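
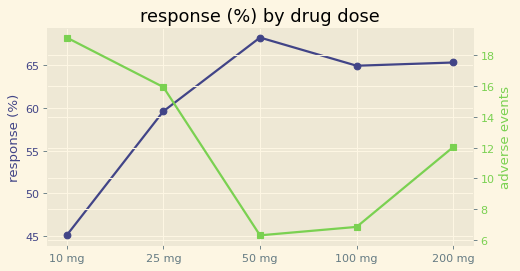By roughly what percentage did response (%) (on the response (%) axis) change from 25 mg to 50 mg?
25 mg ≈ 60, 50 mg ≈ 68; (68 − 60) / 60 ≈ +13.3%.

≈ +13.3%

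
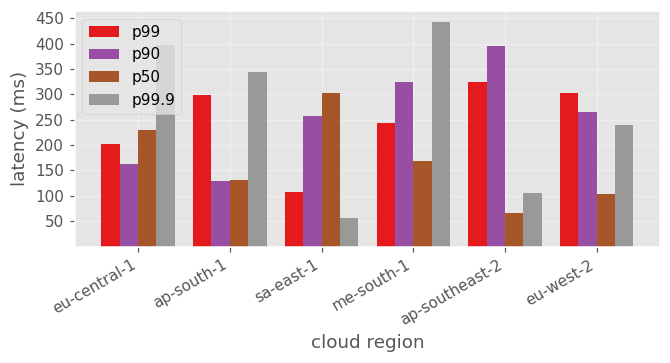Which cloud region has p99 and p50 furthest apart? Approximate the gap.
ap-southeast-2: p99 ≈ 350, p50 ≈ 50 → gap ≈ 300. Next-largest (eu-west-2) is only ≈ 200.

ap-southeast-2, ≈ 300 ms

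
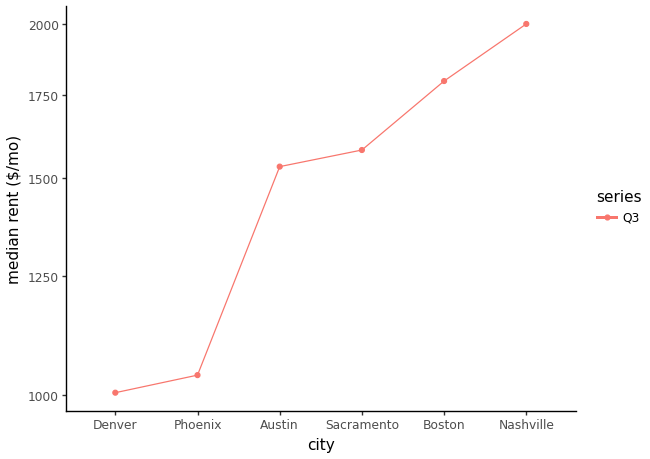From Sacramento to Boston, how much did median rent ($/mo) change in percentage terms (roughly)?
Sacramento ≈ 1600, Boston ≈ 1800; (1800 − 1600) / 1600 ≈ +12.5%.

≈ +12.5%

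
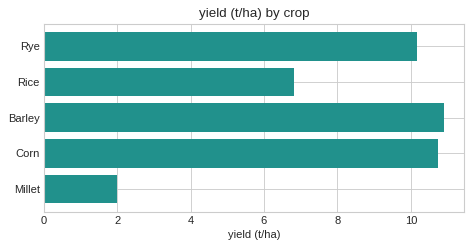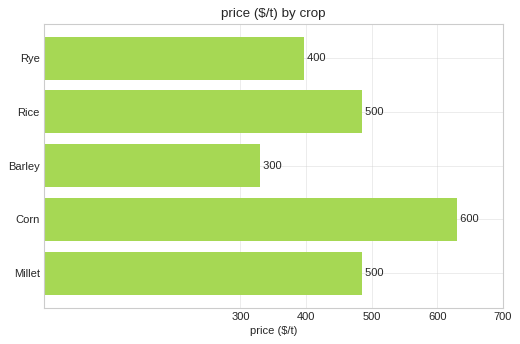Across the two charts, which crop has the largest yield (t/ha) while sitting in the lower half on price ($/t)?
Chart 2 median price ($/t) ≈ 500; below-median crops: Rye, Barley. Among those, Barley has the highest yield (t/ha) (≈ 11).

Barley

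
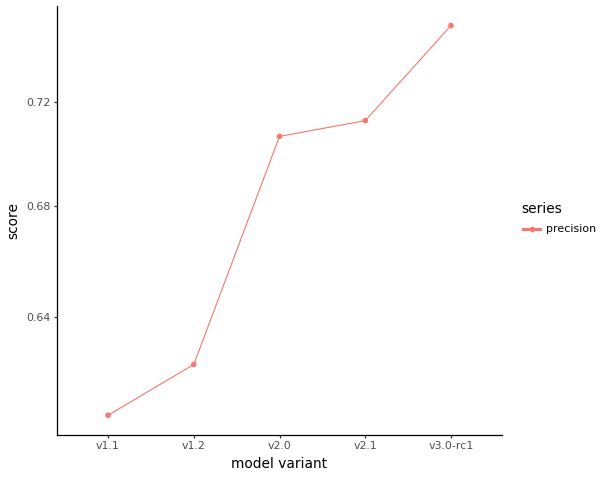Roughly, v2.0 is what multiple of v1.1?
v2.0 ≈ 0.70, v1.1 ≈ 0.60; 0.70/0.60 ≈ 1.17.

≈ 1.17×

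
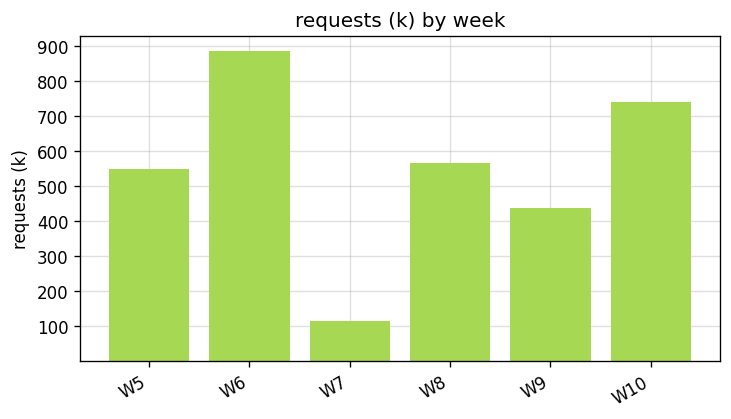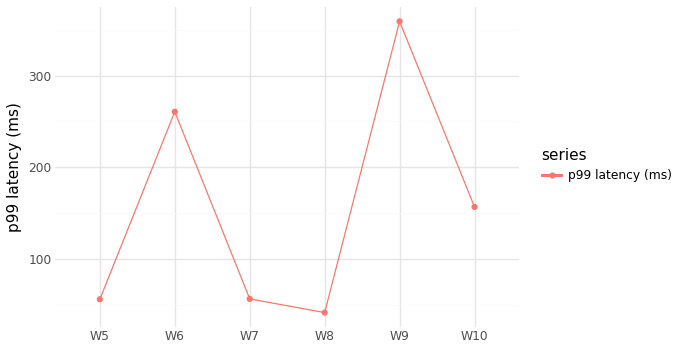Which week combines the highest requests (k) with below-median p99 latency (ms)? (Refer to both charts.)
W8

Chart 2 median p99 latency (ms) ≈ 100; below-median weeks: W5, W7, W8. Among those, W8 has the highest requests (k) (≈ 600).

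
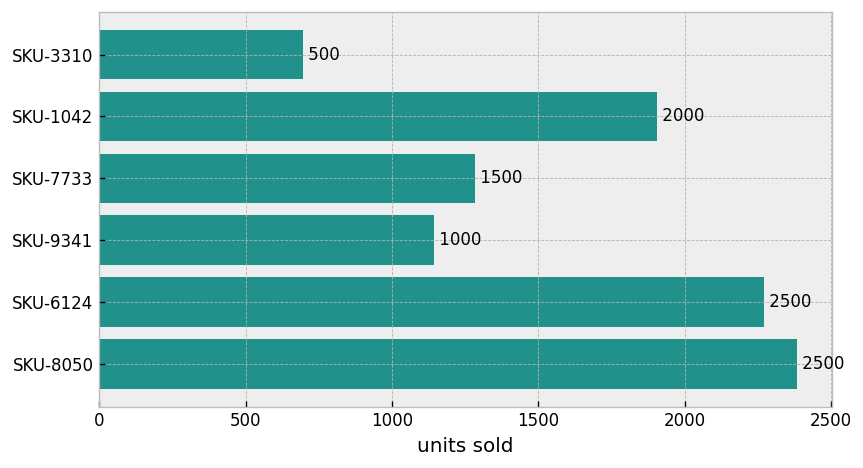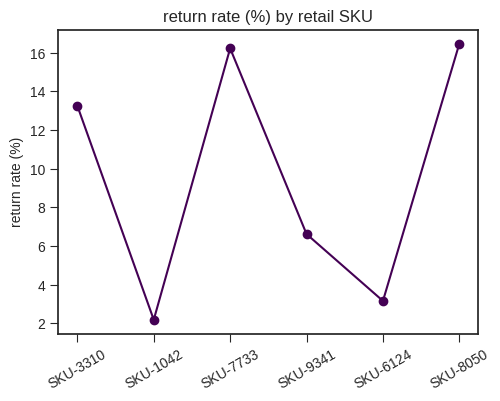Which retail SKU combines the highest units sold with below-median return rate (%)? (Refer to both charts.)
Chart 2 median return rate (%) ≈ 10; below-median retail SKUs: SKU-1042, SKU-9341, SKU-6124. Among those, SKU-6124 has the highest units sold (≈ 2500).

SKU-6124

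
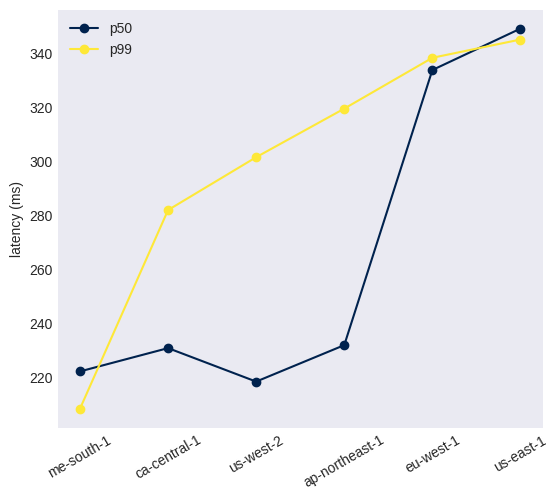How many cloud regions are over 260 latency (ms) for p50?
Above 260: eu-west-1, us-east-1.

2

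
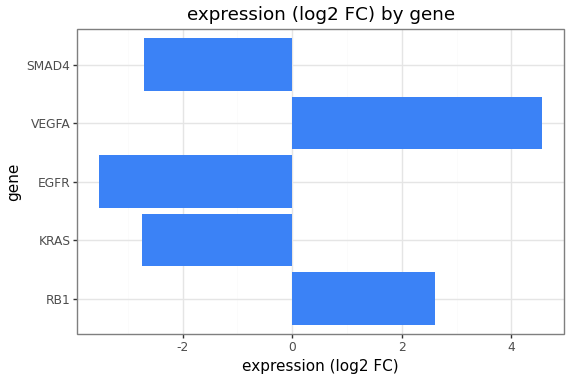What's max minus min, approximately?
≈ 9

Max VEGFA ≈ 5, min EGFR ≈ -4; range ≈ 9.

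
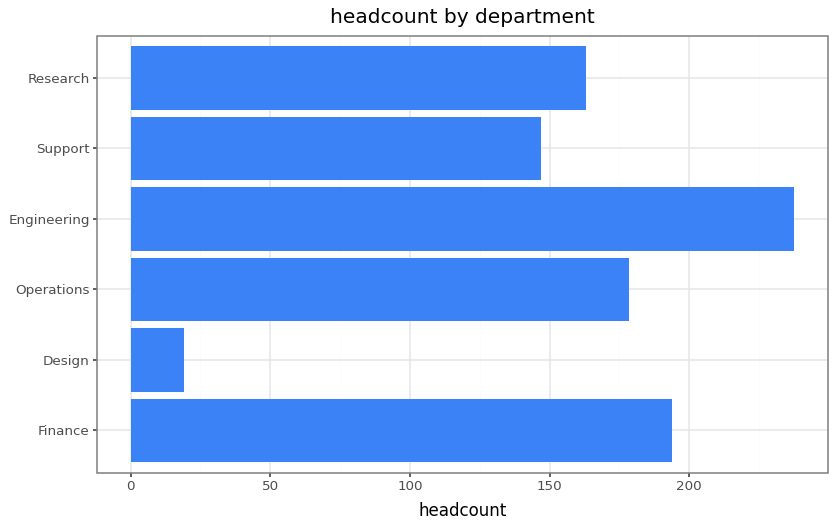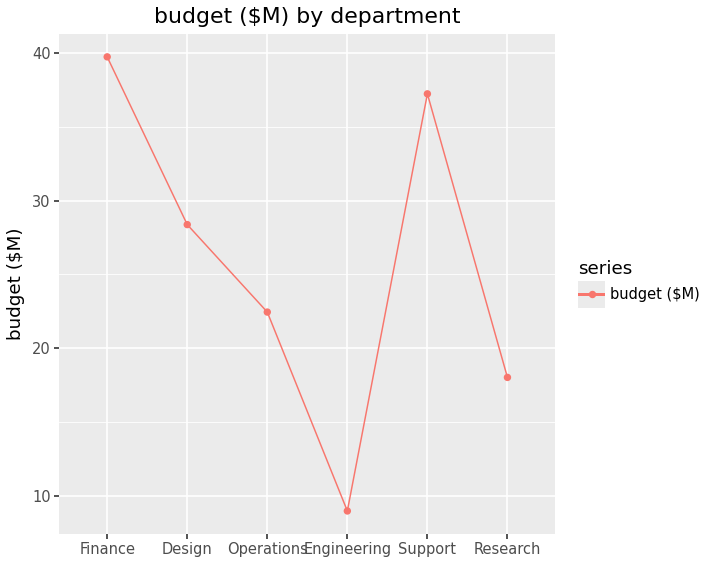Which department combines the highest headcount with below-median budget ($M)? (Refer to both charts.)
Engineering

Chart 2 median budget ($M) ≈ 25; below-median departments: Operations, Engineering, Research. Among those, Engineering has the highest headcount (≈ 250).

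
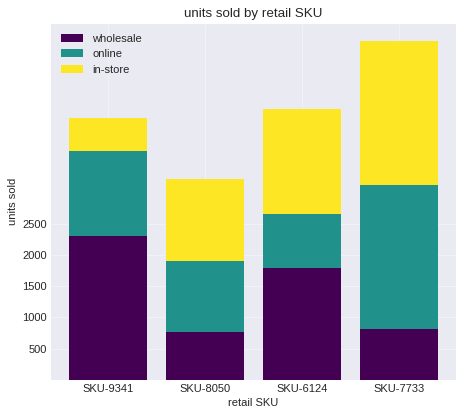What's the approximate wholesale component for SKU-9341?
wholesale top ≈ 2500, bottom ≈ 0; segment ≈ 2500.

≈ 2500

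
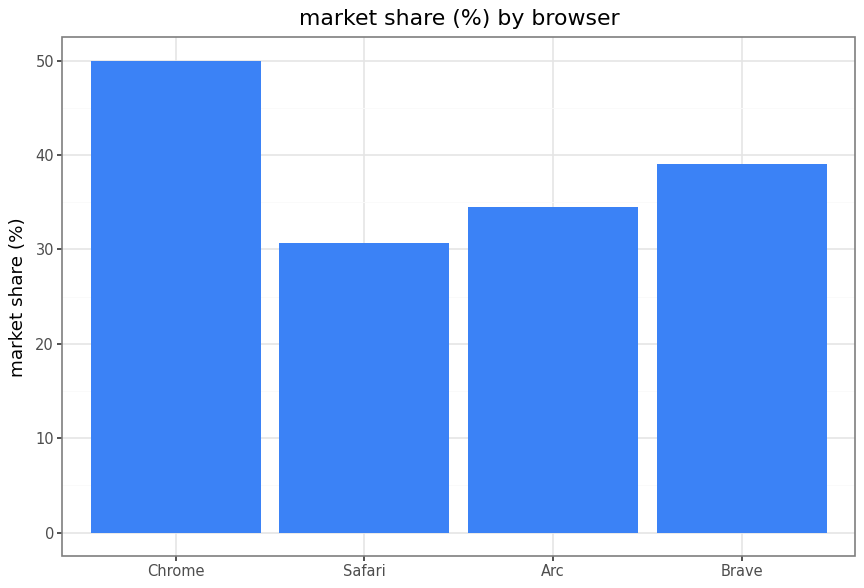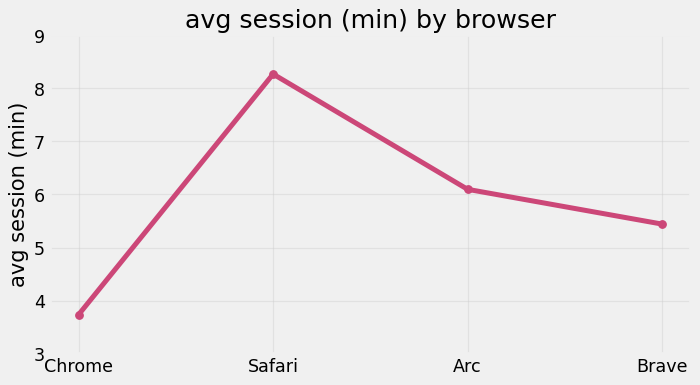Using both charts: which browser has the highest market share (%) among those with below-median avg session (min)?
Chart 2 median avg session (min) ≈ 6; below-median browsers: Chrome, Brave. Among those, Chrome has the highest market share (%) (≈ 50).

Chrome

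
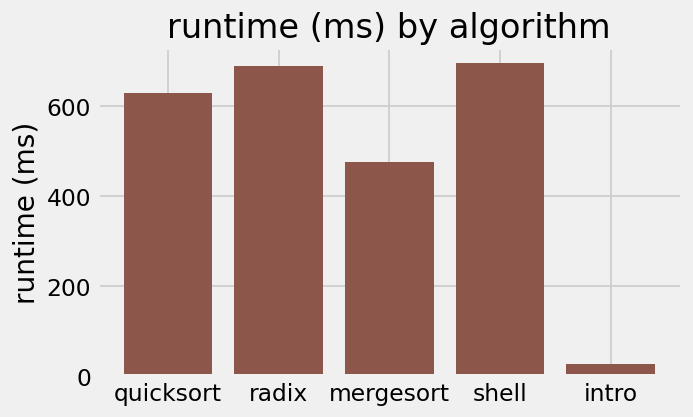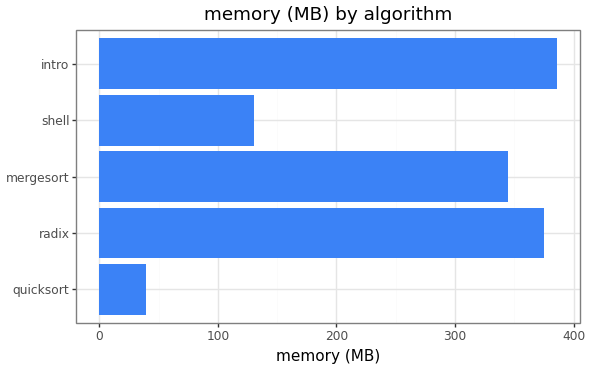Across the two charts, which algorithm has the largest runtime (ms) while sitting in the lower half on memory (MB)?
shell

Chart 2 median memory (MB) ≈ 350; below-median algorithms: quicksort, shell. Among those, shell has the highest runtime (ms) (≈ 700).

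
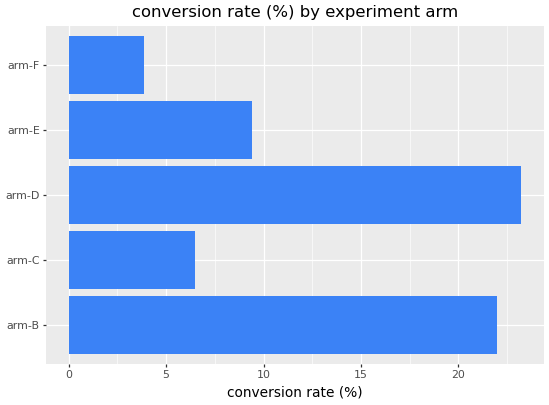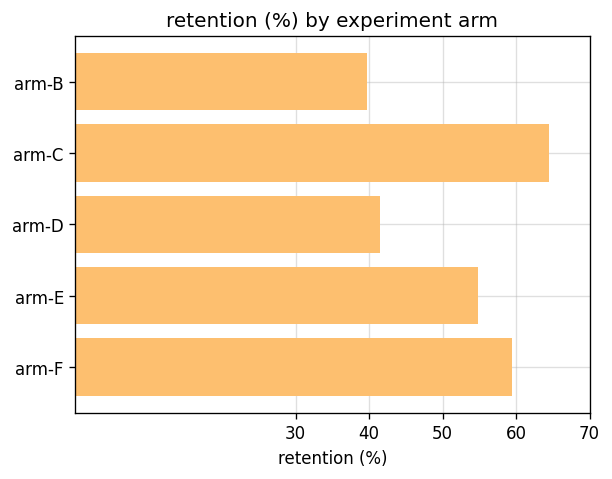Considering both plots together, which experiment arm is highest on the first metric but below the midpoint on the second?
Chart 2 median retention (%) ≈ 50; below-median experiment arms: arm-B, arm-D. Among those, arm-D has the highest conversion rate (%) (≈ 25).

arm-D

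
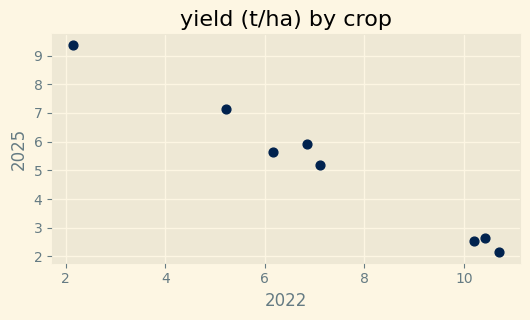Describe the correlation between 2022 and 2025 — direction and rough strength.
negative, strong

Points are negatively correlated; strong (|r| ≈ 1.0).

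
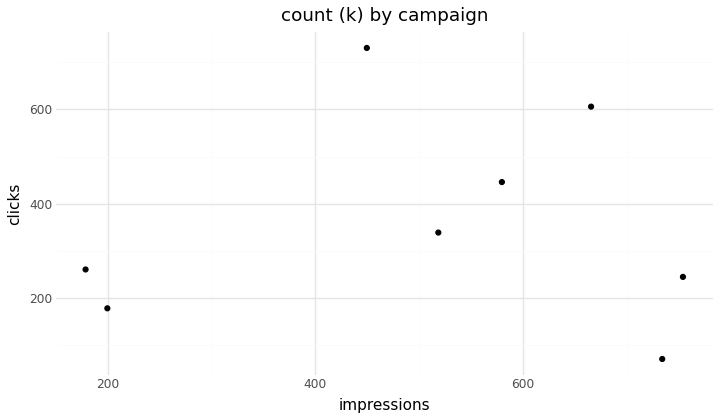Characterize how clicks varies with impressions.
no clear correlation

Points are roughly uncorrelated; weak (|r| ≈ 0.1).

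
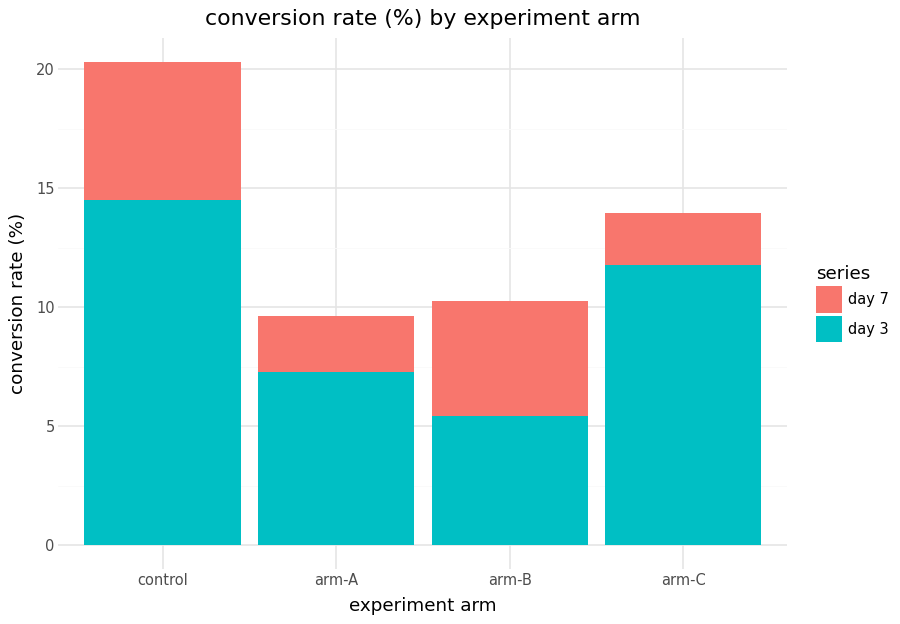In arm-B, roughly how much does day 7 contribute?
≈ 4

day 7 top ≈ 10, bottom ≈ 6; segment ≈ 4.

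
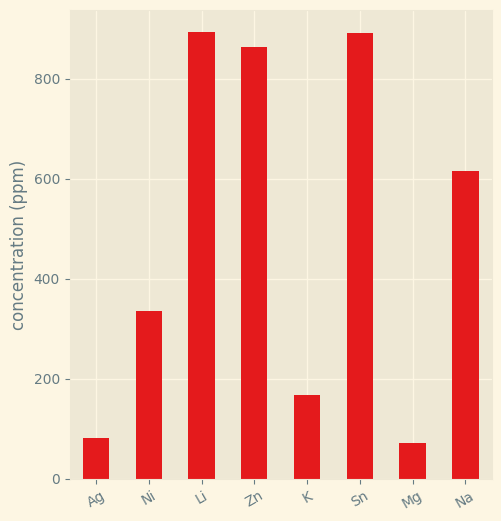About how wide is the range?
Max Li ≈ 900, min Mg ≈ 100; range ≈ 800.

≈ 800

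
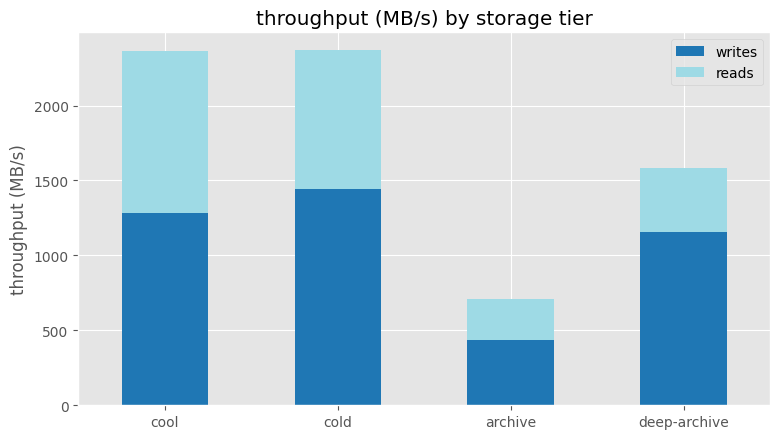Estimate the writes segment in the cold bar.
≈ 1400

writes top ≈ 1400, bottom ≈ 0; segment ≈ 1400.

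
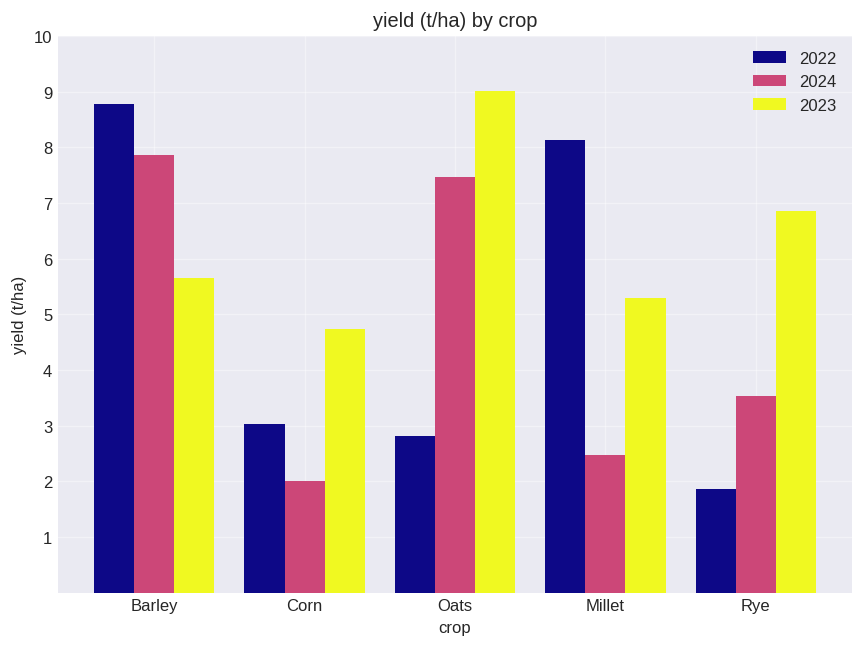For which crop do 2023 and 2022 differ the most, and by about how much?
Oats, ≈ 6 t/ha

Oats: 2023 ≈ 9, 2022 ≈ 3 → gap ≈ 6. Next-largest (Rye) is only ≈ 5.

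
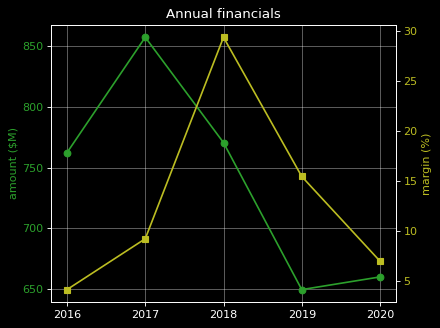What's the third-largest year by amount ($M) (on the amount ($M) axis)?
2016

Top 4 (on the amount ($M) axis): 2017 ≈ 860, 2018 ≈ 780, 2016 ≈ 760, 2020 ≈ 660.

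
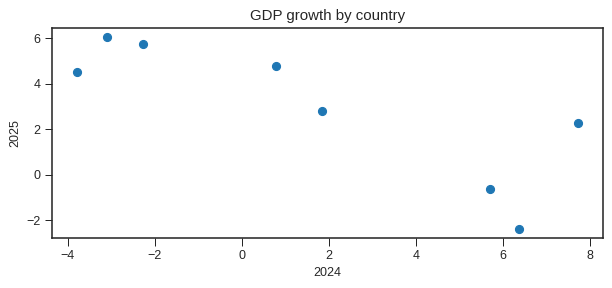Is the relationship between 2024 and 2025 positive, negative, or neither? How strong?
negative, strong

Points are negatively correlated; strong (|r| ≈ 0.8).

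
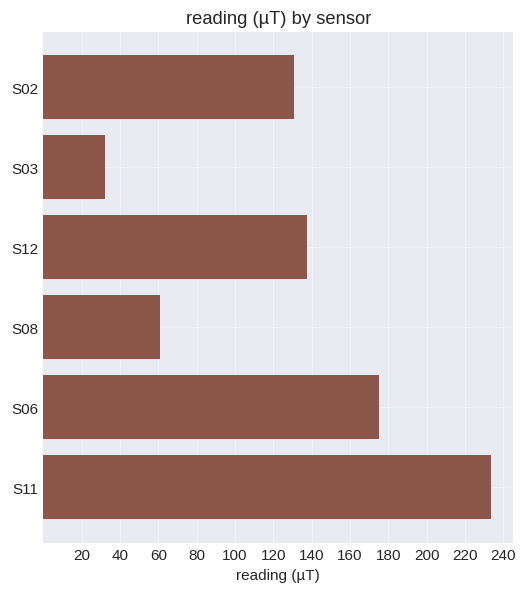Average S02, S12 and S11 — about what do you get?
≈ 173

(140 + 140 + 240) / 3 ≈ 173.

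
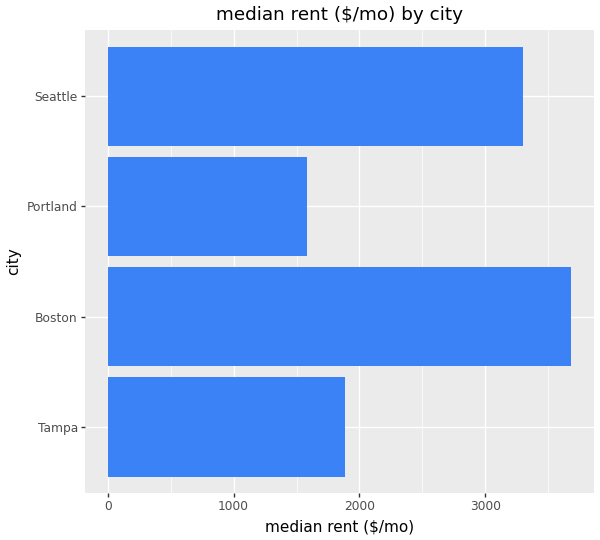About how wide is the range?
≈ 2000

Max Boston ≈ 3500, min Portland ≈ 1500; range ≈ 2000.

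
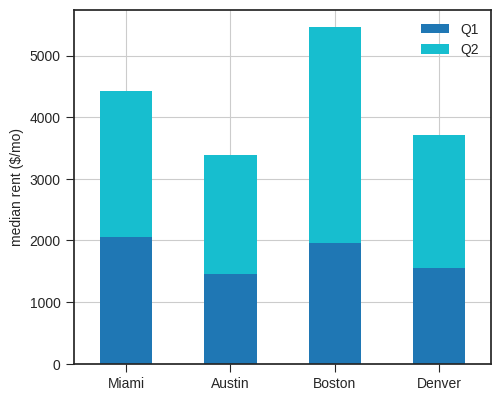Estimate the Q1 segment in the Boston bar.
Q1 top ≈ 2000, bottom ≈ 0; segment ≈ 2000.

≈ 2000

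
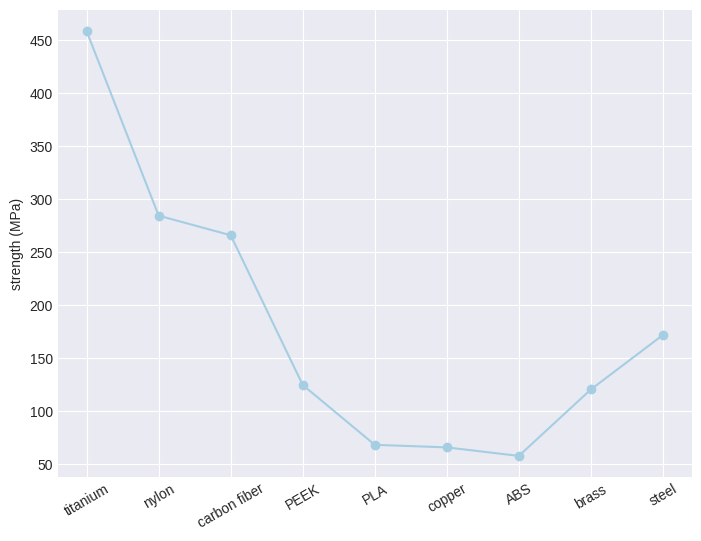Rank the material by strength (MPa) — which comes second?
Top 3: titanium ≈ 450, nylon ≈ 300, carbon fiber ≈ 250.

nylon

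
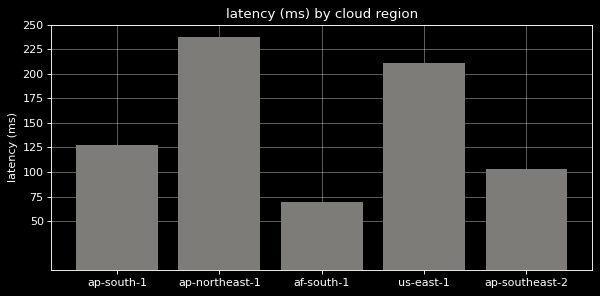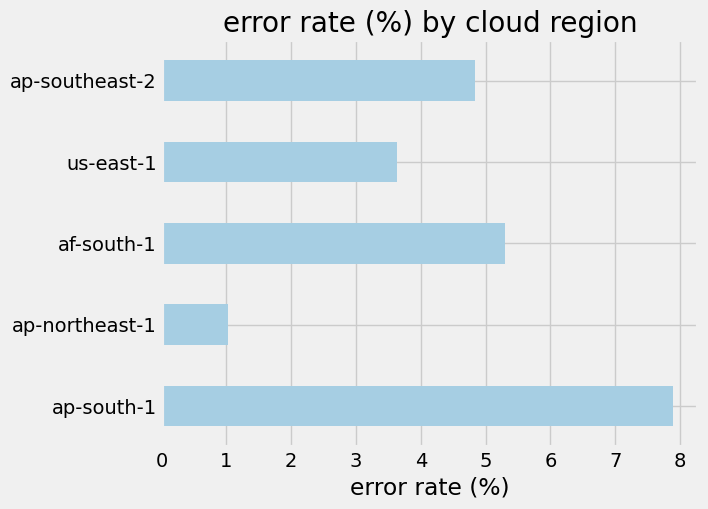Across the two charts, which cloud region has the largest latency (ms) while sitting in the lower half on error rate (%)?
ap-northeast-1

Chart 2 median error rate (%) ≈ 5; below-median cloud regions: ap-northeast-1, us-east-1. Among those, ap-northeast-1 has the highest latency (ms) (≈ 225).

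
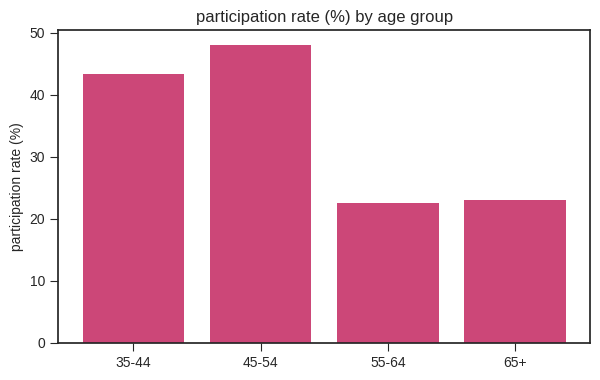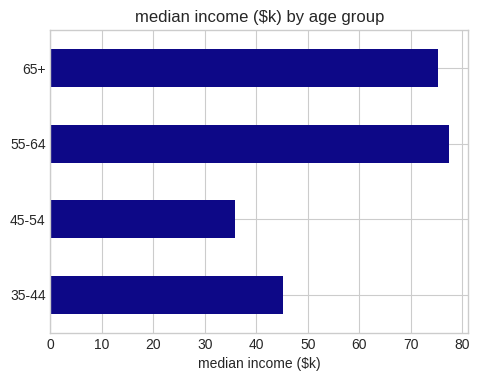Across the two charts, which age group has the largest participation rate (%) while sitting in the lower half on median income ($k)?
45-54

Chart 2 median median income ($k) ≈ 60; below-median age groups: 35-44, 45-54. Among those, 45-54 has the highest participation rate (%) (≈ 50).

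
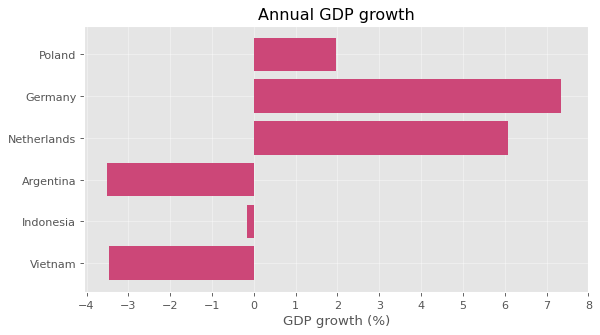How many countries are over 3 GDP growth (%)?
Above 3: Germany, Netherlands.

2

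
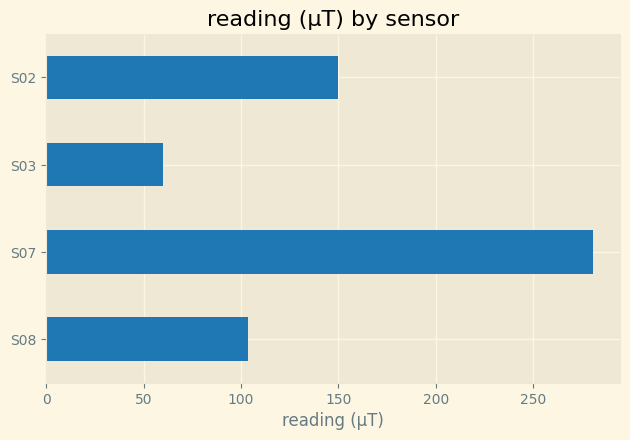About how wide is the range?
Max S07 ≈ 275, min S03 ≈ 50; range ≈ 225.

≈ 225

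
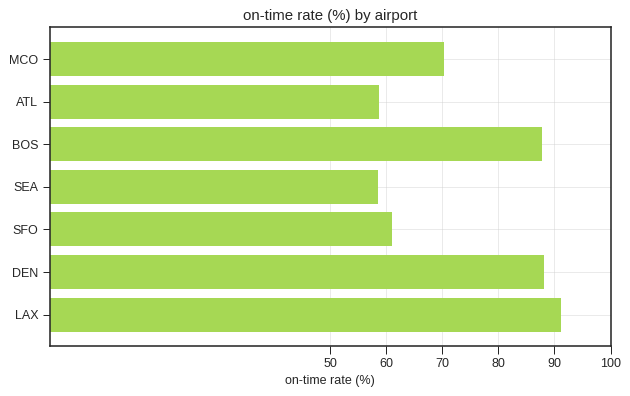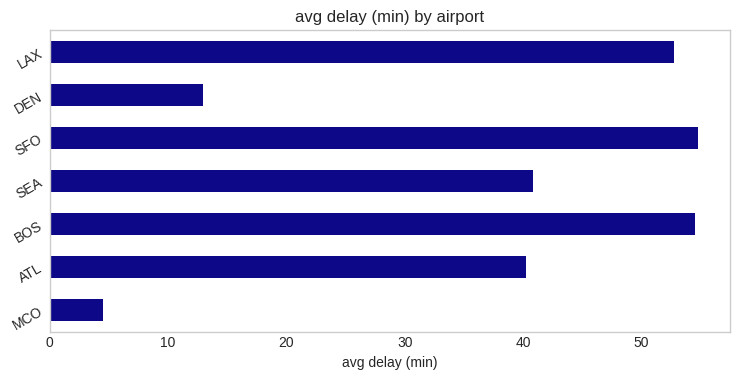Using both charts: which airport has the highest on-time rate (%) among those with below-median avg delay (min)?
DEN

Chart 2 median avg delay (min) ≈ 40; below-median airports: MCO, ATL, DEN. Among those, DEN has the highest on-time rate (%) (≈ 90).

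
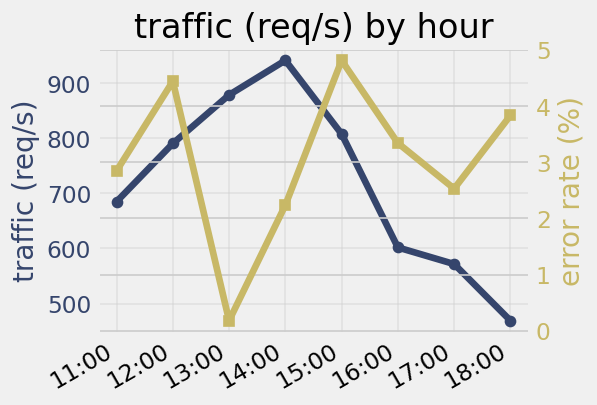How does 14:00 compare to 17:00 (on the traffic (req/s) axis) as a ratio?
≈ 1.73×

14:00 ≈ 950, 17:00 ≈ 550; 950/550 ≈ 1.73.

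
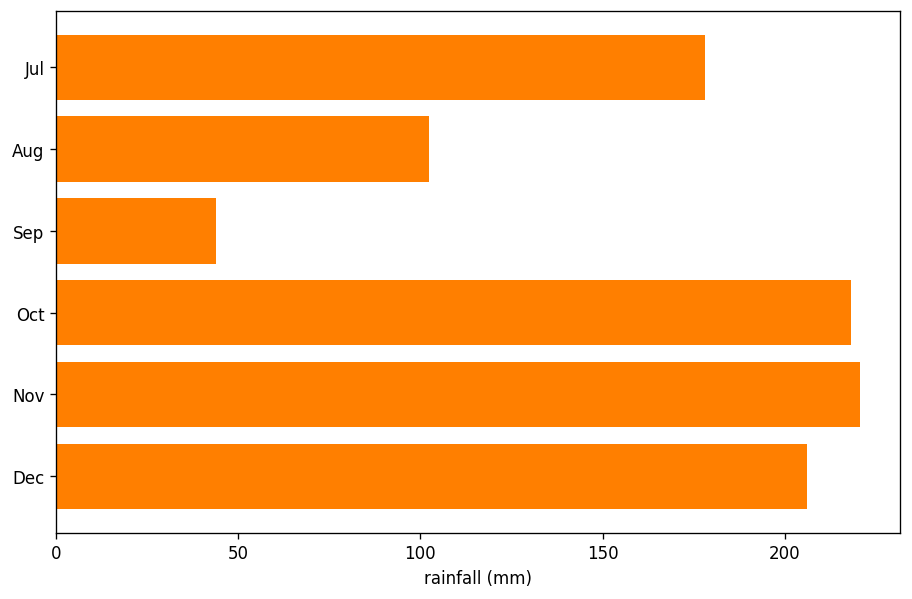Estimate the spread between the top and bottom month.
≈ 180

Max Nov ≈ 220, min Sep ≈ 40; range ≈ 180.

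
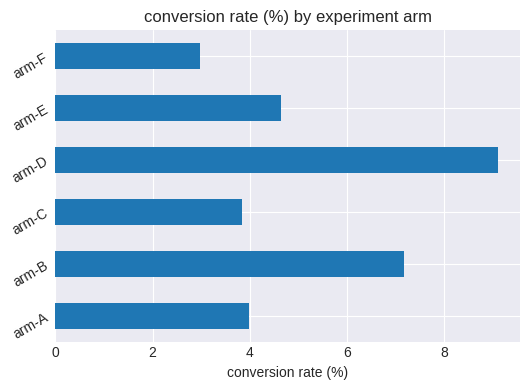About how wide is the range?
≈ 6

Max arm-D ≈ 9, min arm-F ≈ 3; range ≈ 6.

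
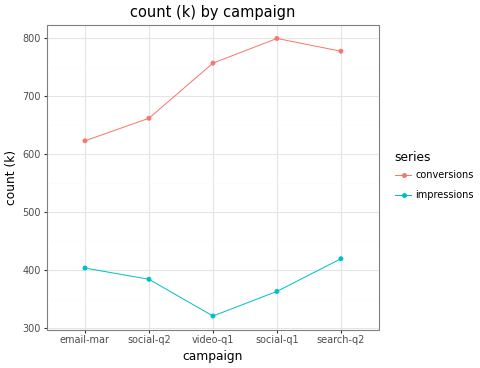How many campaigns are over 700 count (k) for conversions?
Above 700: video-q1, social-q1, search-q2.

3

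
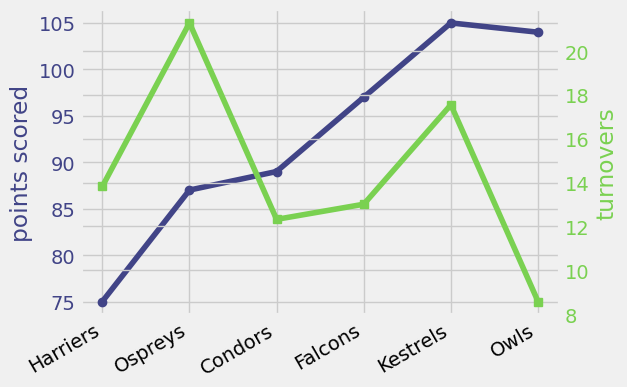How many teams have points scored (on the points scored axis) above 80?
Above 80: Ospreys, Condors, Falcons, Kestrels, Owls.

5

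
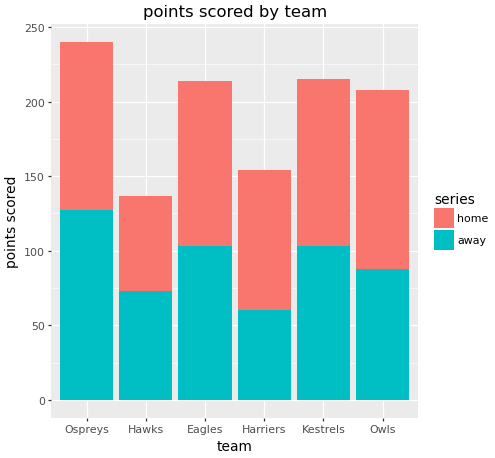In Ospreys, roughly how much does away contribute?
≈ 120

away top ≈ 120, bottom ≈ 0; segment ≈ 120.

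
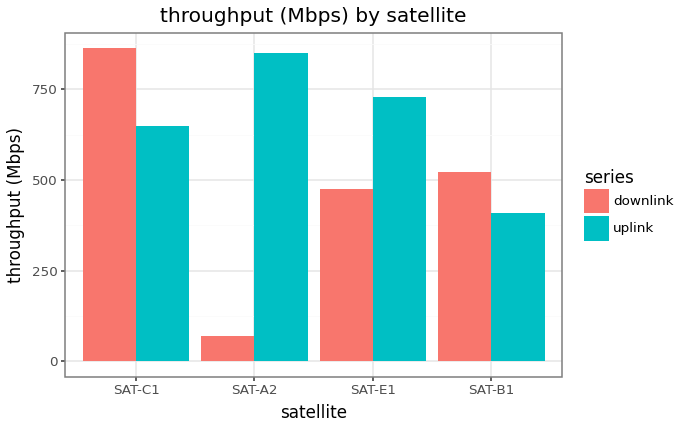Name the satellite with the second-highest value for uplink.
Top 3 for uplink: SAT-A2 ≈ 900, SAT-E1 ≈ 700, SAT-C1 ≈ 600.

SAT-E1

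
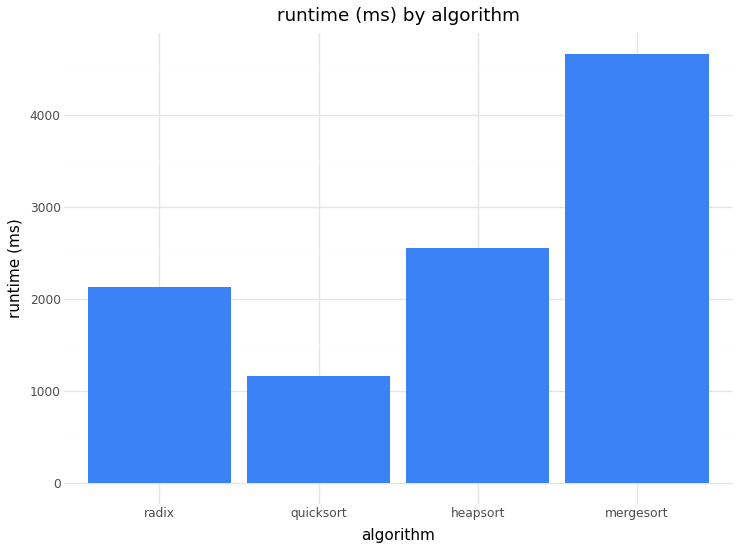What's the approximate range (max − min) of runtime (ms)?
≈ 3500

Max mergesort ≈ 4500, min quicksort ≈ 1000; range ≈ 3500.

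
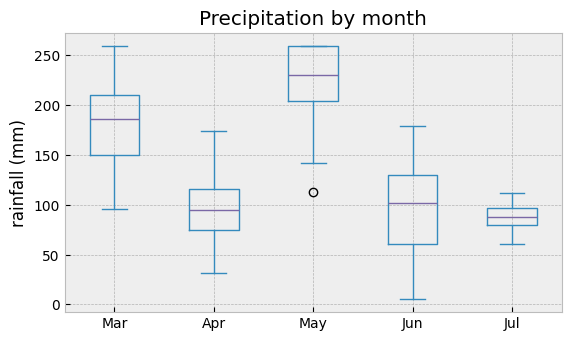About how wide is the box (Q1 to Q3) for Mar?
Q3 ≈ 220, Q1 ≈ 160; IQR ≈ 60.

≈ 60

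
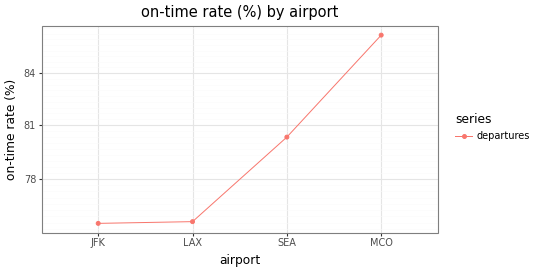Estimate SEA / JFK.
≈ 1.05×

SEA ≈ 80, JFK ≈ 76; 80/76 ≈ 1.05.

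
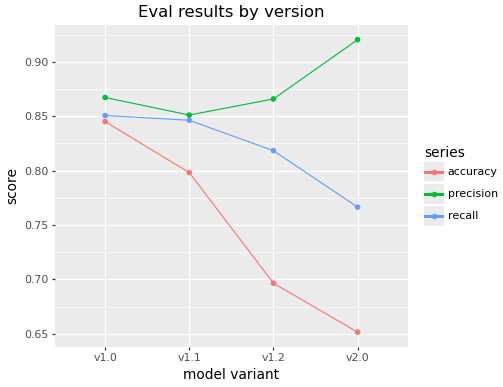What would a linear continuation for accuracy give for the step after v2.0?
Last three: 0.80, 0.70, 0.65 → slope ≈ -0.075/step → next ≈ 0.575.

≈ 0.575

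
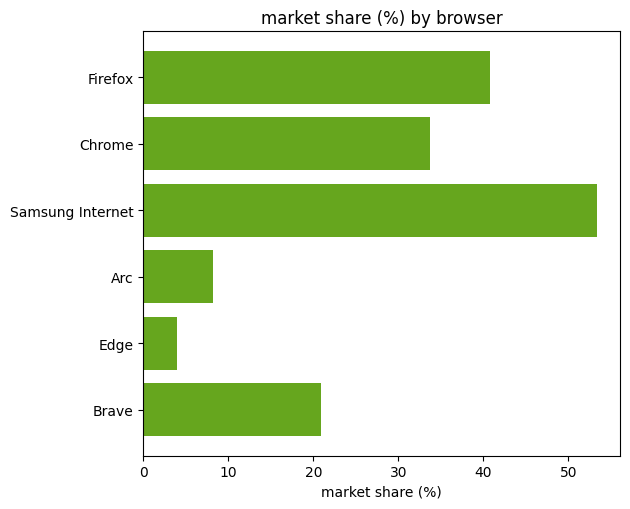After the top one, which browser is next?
Top 3: Samsung Internet ≈ 55, Firefox ≈ 40, Chrome ≈ 35.

Firefox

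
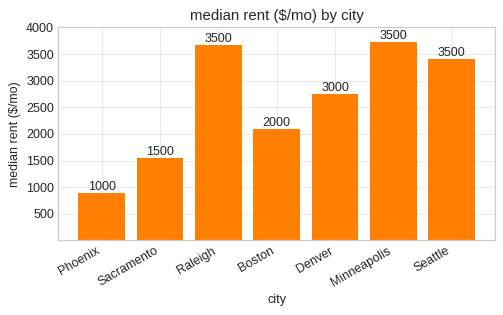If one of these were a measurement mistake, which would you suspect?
Phoenix

Phoenix ≈ 1000; the rest sit between ≈ 1500 and ≈ 3500.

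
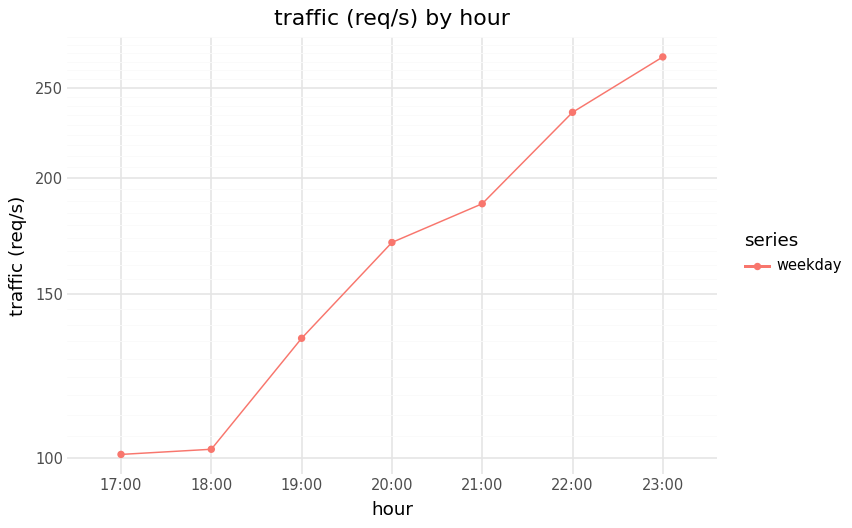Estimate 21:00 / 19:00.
≈ 1.29×

21:00 ≈ 180, 19:00 ≈ 140; 180/140 ≈ 1.29.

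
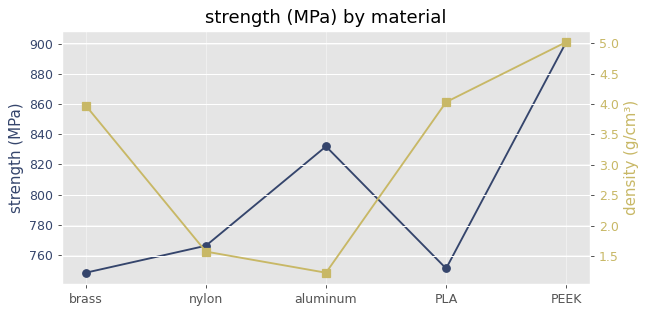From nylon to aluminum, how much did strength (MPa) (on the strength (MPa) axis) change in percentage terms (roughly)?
≈ +10.5%

nylon ≈ 760, aluminum ≈ 840; (840 − 760) / 760 ≈ +10.5%.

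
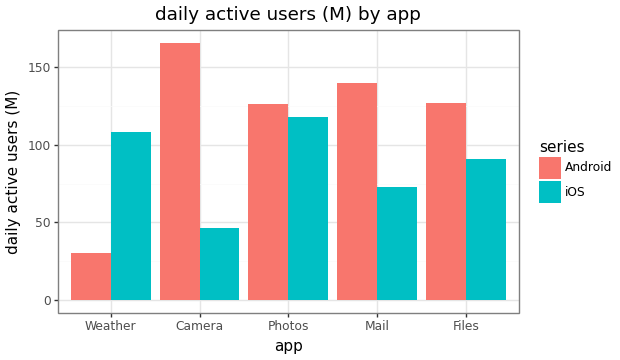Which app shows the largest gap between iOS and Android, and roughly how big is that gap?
Camera, ≈ 120 M

Camera: iOS ≈ 40, Android ≈ 160 → gap ≈ 120. Next-largest (Weather) is only ≈ 60.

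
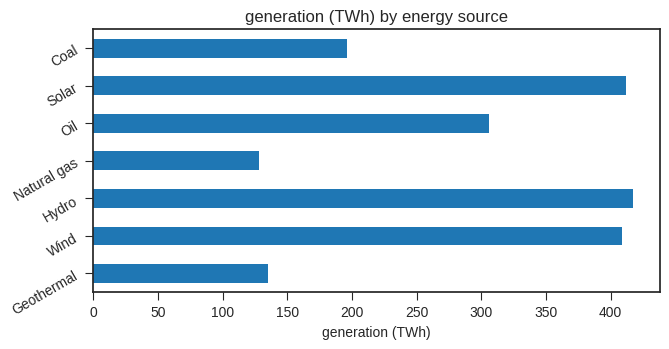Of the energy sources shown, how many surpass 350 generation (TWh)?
3

Above 350: Wind, Hydro, Solar.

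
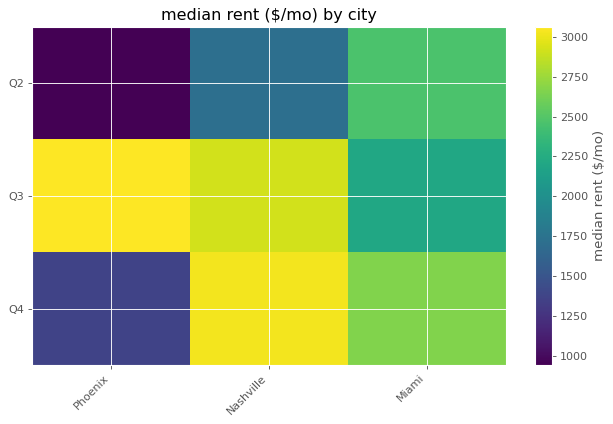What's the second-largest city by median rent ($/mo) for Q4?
Top 3 for Q4: Nashville ≈ 3000, Miami ≈ 2600, Phoenix ≈ 1400.

Miami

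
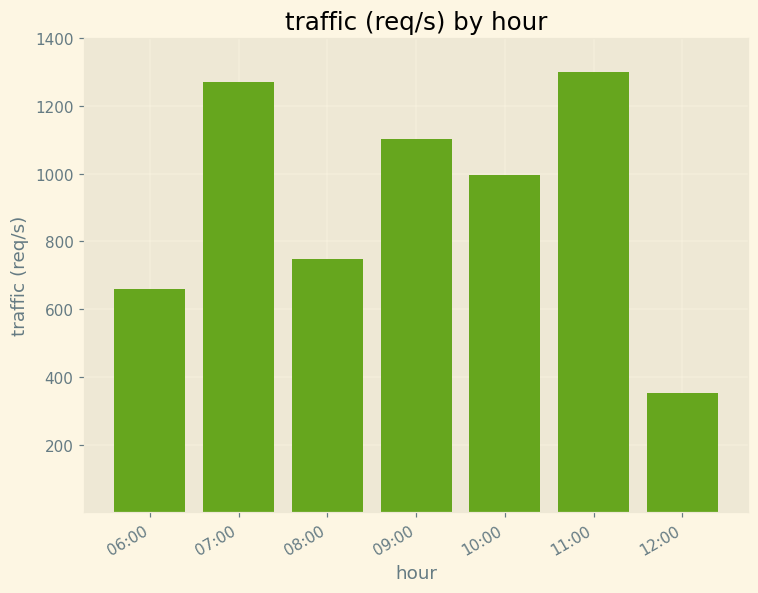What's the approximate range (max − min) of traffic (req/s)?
≈ 1000

Max 11:00 ≈ 1400, min 12:00 ≈ 400; range ≈ 1000.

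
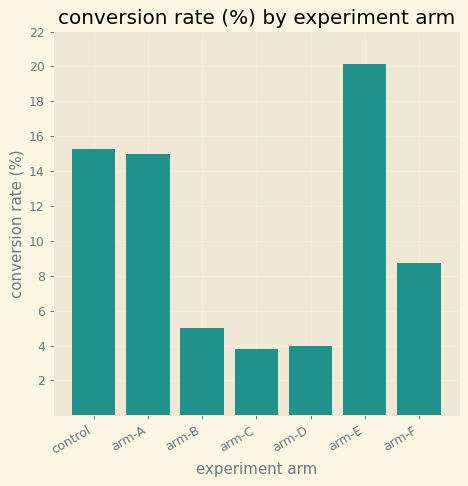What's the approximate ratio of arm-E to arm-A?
arm-E ≈ 20, arm-A ≈ 14; 20/14 ≈ 1.43.

≈ 1.43×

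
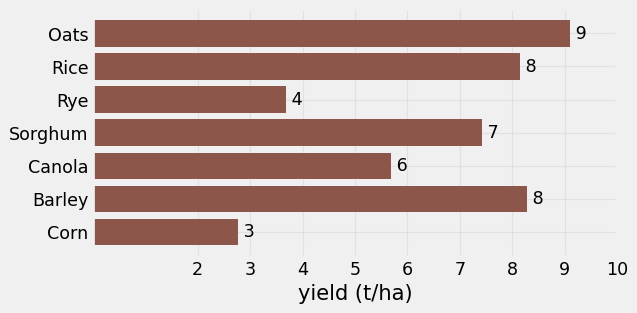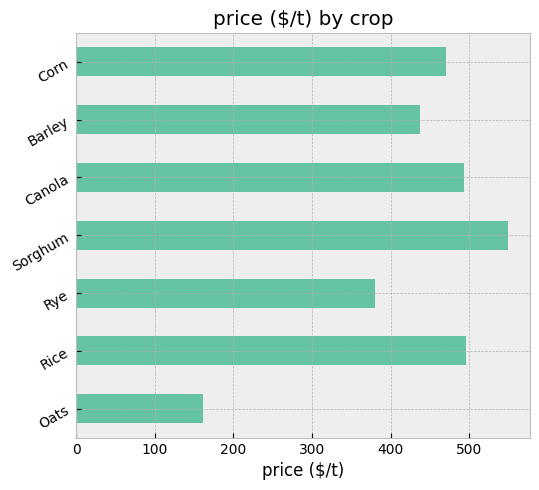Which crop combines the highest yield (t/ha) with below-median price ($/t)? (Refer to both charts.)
Oats

Chart 2 median price ($/t) ≈ 500; below-median crops: Oats, Rye, Barley. Among those, Oats has the highest yield (t/ha) (≈ 9).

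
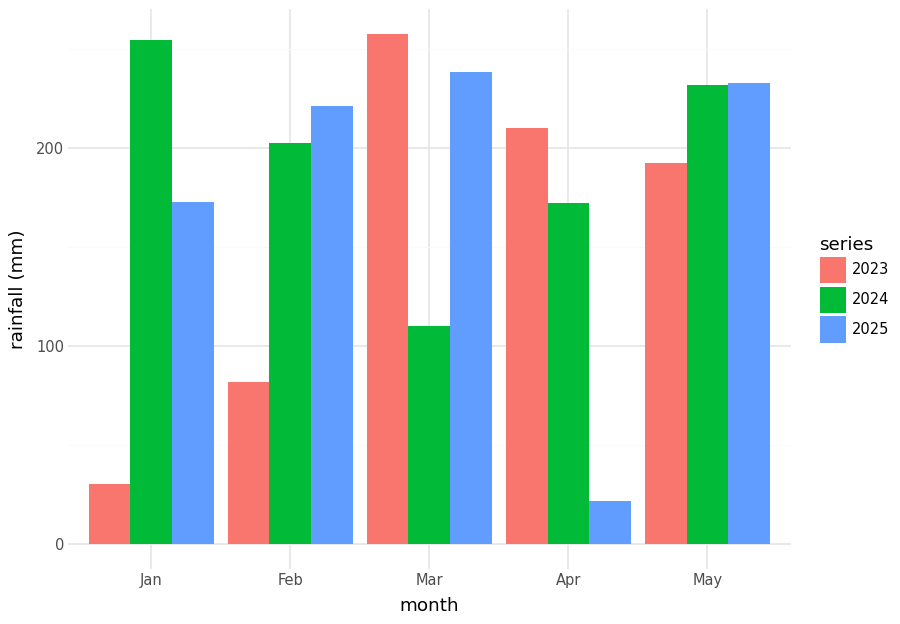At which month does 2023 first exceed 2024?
Feb: 2023 ≈ 75 vs 2024 ≈ 200 (not yet); Mar: 2023 ≈ 250 vs 2024 ≈ 100 (first crossover).

Mar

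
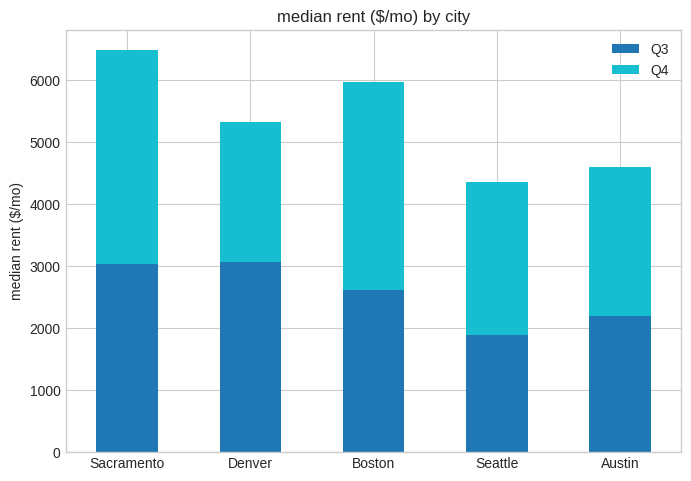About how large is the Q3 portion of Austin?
Q3 top ≈ 2000, bottom ≈ 0; segment ≈ 2000.

≈ 2000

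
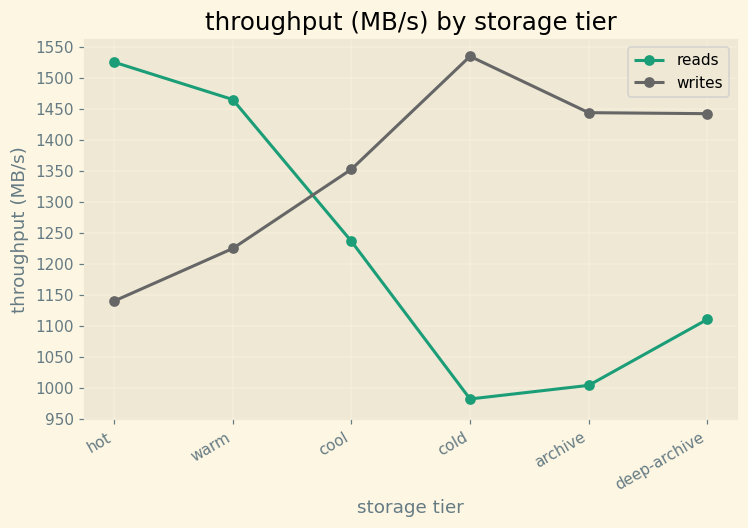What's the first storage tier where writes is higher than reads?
warm: writes ≈ 1250 vs reads ≈ 1450 (not yet); cool: writes ≈ 1350 vs reads ≈ 1250 (first crossover).

cool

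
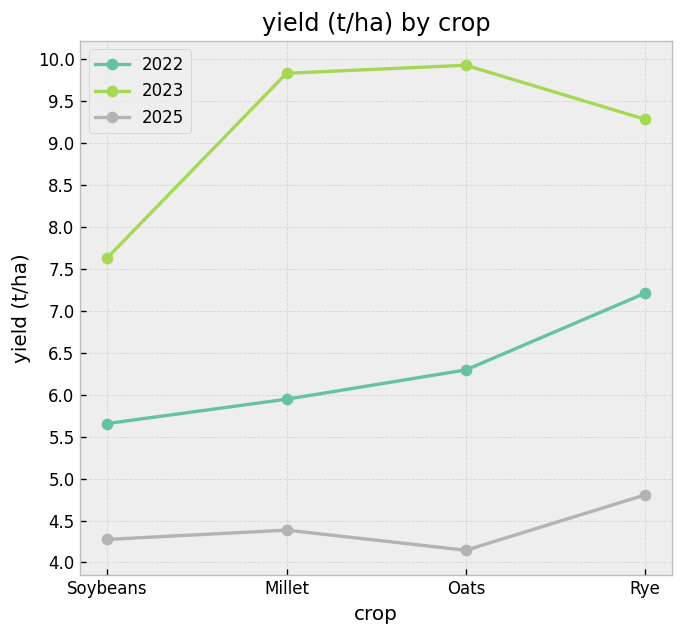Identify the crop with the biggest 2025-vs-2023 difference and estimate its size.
Oats: 2025 ≈ 4.0, 2023 ≈ 10.0 → gap ≈ 6.0. Next-largest (Millet) is only ≈ 5.5.

Oats, ≈ 6.0 t/ha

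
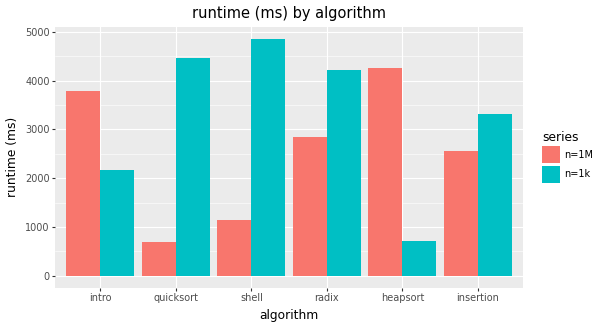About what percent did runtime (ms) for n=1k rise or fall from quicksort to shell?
quicksort ≈ 4500, shell ≈ 5000; (5000 − 4500) / 4500 ≈ +11.1%.

≈ +11.1%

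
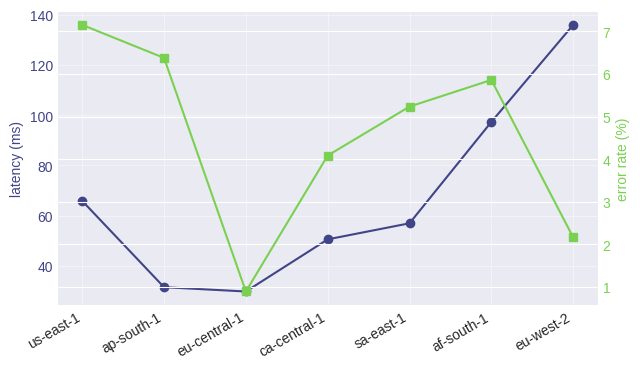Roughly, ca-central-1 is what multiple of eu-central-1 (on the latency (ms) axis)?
≈ 1.67×

ca-central-1 ≈ 50, eu-central-1 ≈ 30; 50/30 ≈ 1.67.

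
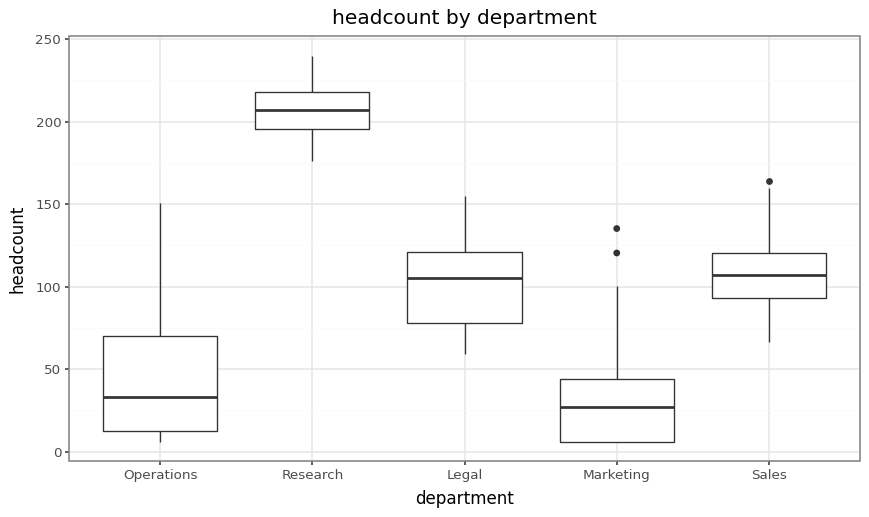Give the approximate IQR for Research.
Q3 ≈ 220, Q1 ≈ 200; IQR ≈ 20.

≈ 20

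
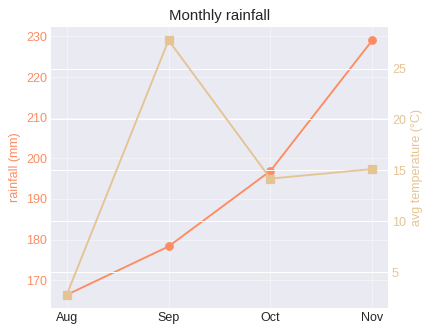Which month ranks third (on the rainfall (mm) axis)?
Sep

Top 4 (on the rainfall (mm) axis): Nov ≈ 230, Oct ≈ 200, Sep ≈ 180, Aug ≈ 170.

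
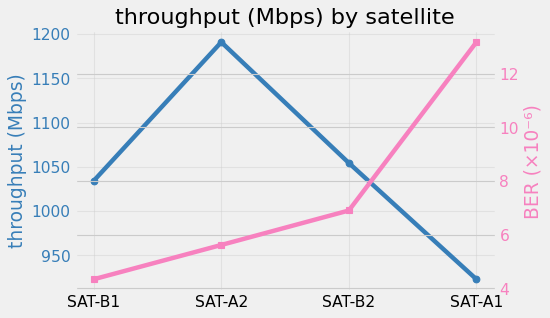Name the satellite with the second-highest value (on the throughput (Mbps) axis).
Top 3 (on the throughput (Mbps) axis): SAT-A2 ≈ 1200, SAT-B2 ≈ 1050, SAT-B1 ≈ 1025.

SAT-B2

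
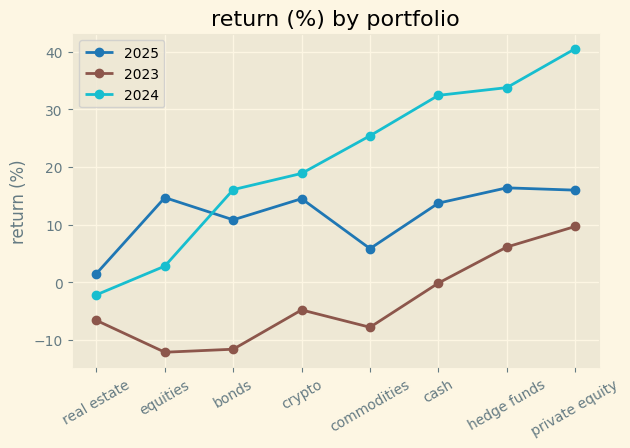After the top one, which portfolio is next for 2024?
hedge funds

Top 3 for 2024: private equity ≈ 40, hedge funds ≈ 35, cash ≈ 30.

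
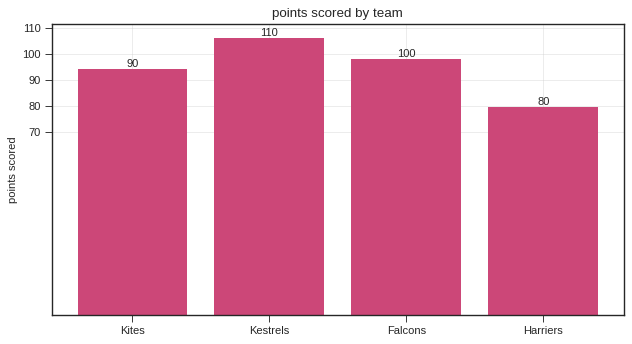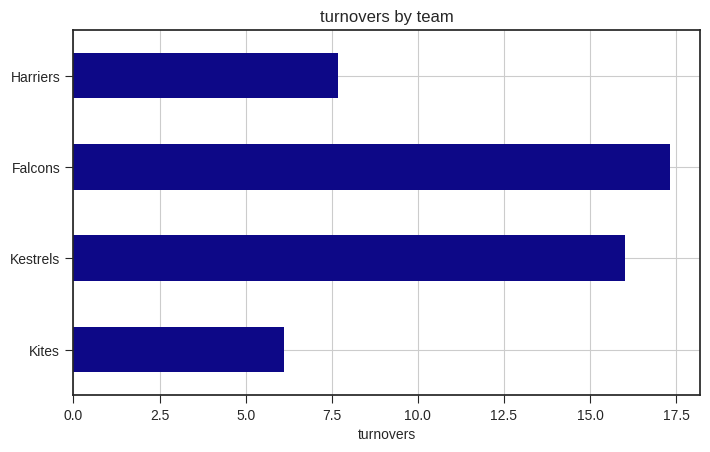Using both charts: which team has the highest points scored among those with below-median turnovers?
Chart 2 median turnovers ≈ 12; below-median teams: Kites, Harriers. Among those, Kites has the highest points scored (≈ 90).

Kites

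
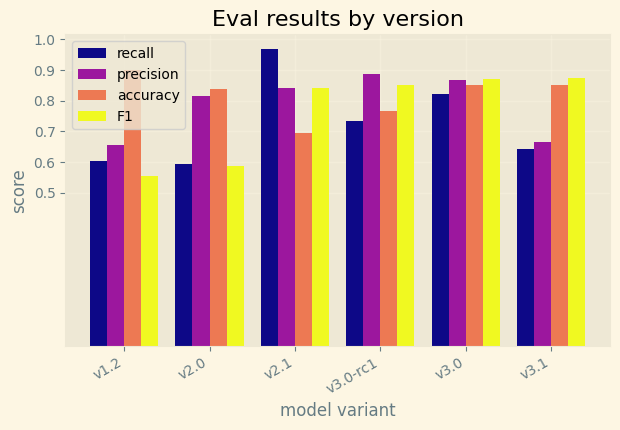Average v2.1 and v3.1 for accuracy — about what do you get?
≈ 0.8

(0.7 + 0.9) / 2 ≈ 0.8.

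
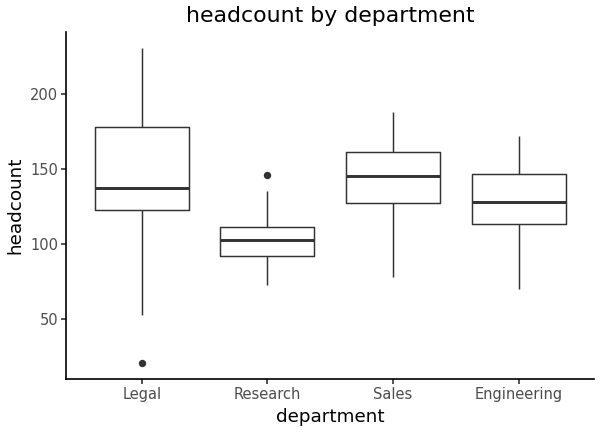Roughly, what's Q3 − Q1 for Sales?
≈ 35

Q3 ≈ 160, Q1 ≈ 125; IQR ≈ 35.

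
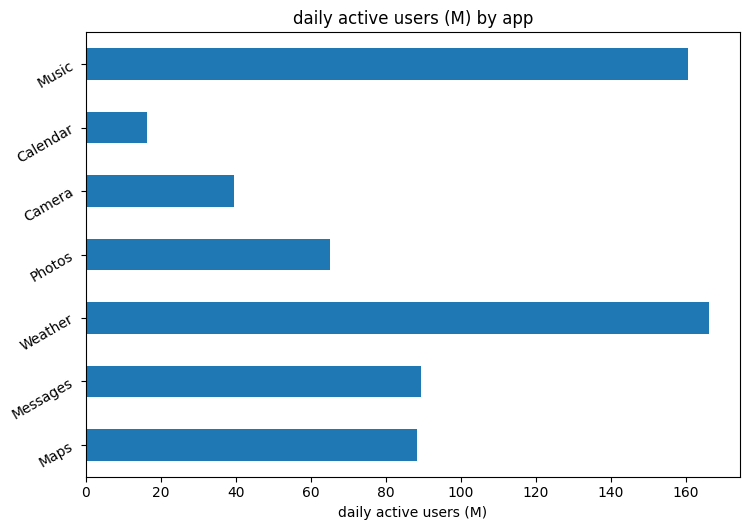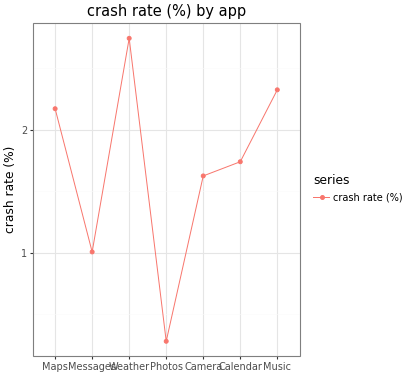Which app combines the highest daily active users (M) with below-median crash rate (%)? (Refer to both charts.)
Messages

Chart 2 median crash rate (%) ≈ 1.5; below-median apps: Messages, Photos, Camera. Among those, Messages has the highest daily active users (M) (≈ 80).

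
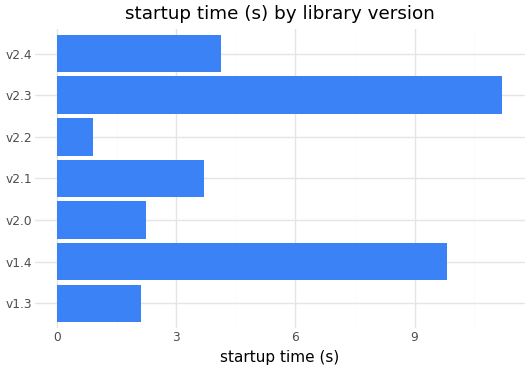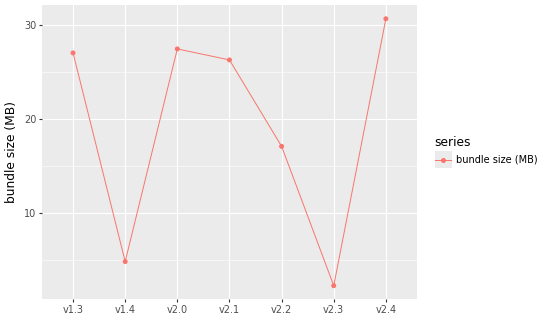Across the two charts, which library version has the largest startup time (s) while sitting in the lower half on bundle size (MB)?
Chart 2 median bundle size (MB) ≈ 25; below-median library versions: v1.4, v2.2, v2.3. Among those, v2.3 has the highest startup time (s) (≈ 12).

v2.3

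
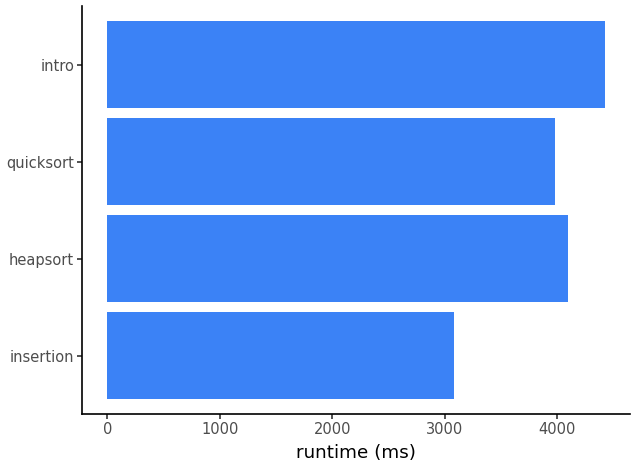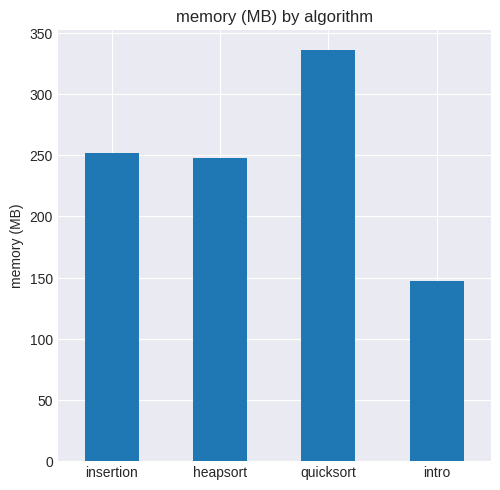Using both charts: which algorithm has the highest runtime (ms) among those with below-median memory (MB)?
intro

Chart 2 median memory (MB) ≈ 250; below-median algorithms: heapsort, intro. Among those, intro has the highest runtime (ms) (≈ 4500).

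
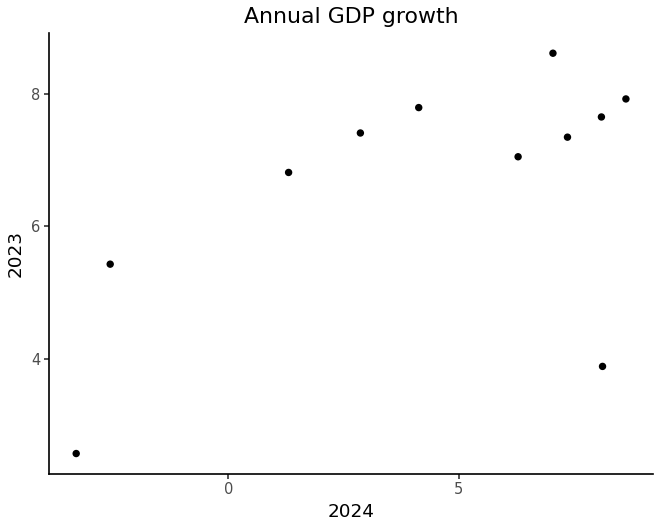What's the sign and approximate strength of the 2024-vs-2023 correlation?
Points are positively correlated; moderate (|r| ≈ 0.6).

positive, moderate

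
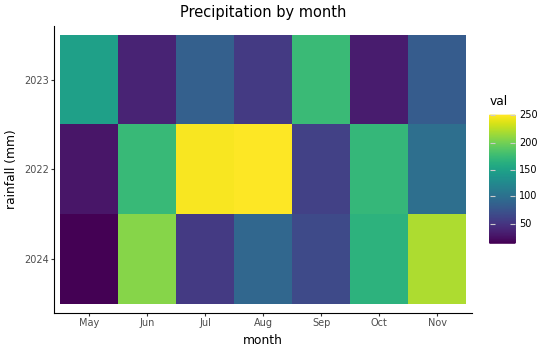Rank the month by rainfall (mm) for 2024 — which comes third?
Oct

Top 4 for 2024: Nov ≈ 220, Jun ≈ 200, Oct ≈ 160, Aug ≈ 100.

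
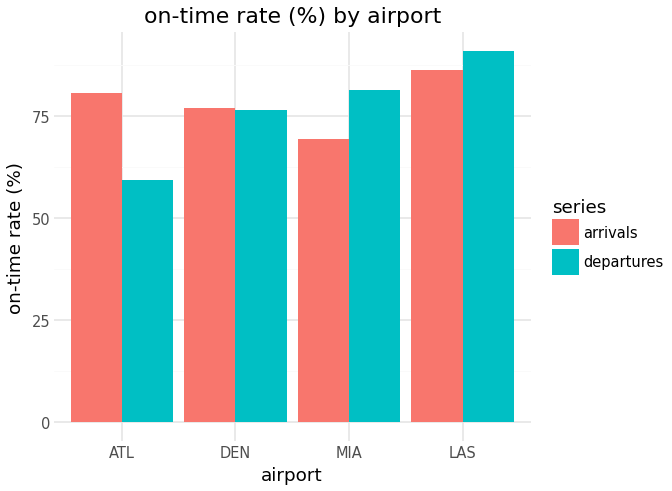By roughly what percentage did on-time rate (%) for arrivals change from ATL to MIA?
≈ -12.5%

ATL ≈ 80, MIA ≈ 70; (70 − 80) / 80 ≈ -12.5%.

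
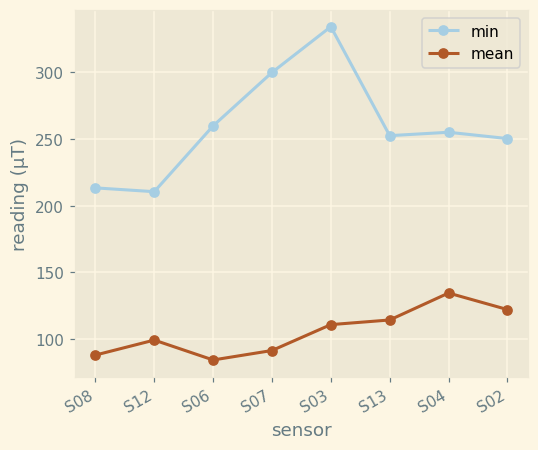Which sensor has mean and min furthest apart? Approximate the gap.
S03: mean ≈ 100, min ≈ 325 → gap ≈ 225. Next-largest (S07) is only ≈ 200.

S03, ≈ 225 µT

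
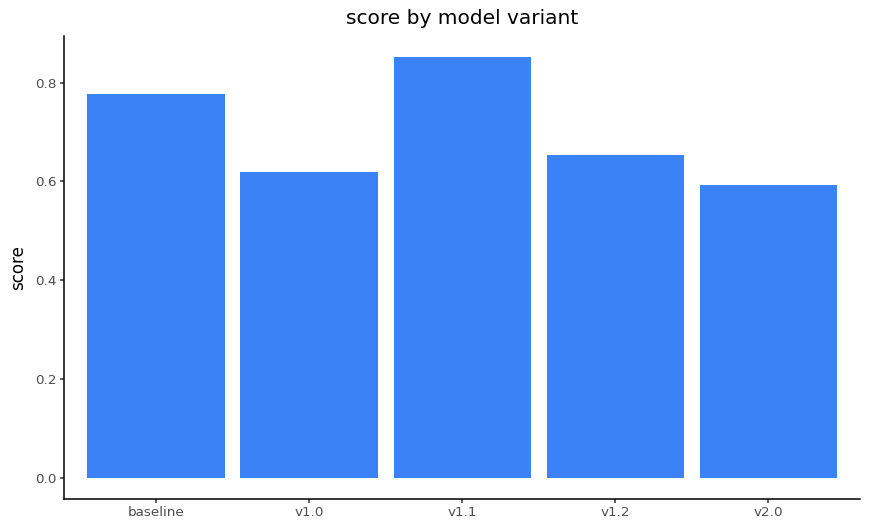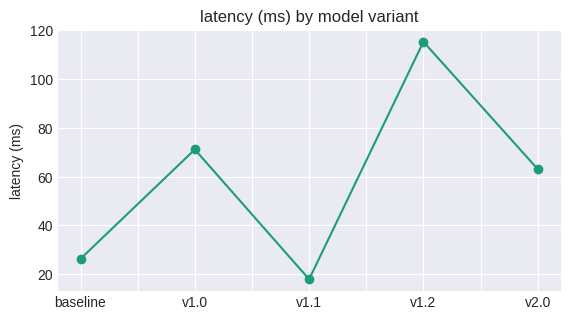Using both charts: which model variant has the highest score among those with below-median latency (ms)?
v1.1

Chart 2 median latency (ms) ≈ 60; below-median model variants: baseline, v1.1. Among those, v1.1 has the highest score (≈ 0.9).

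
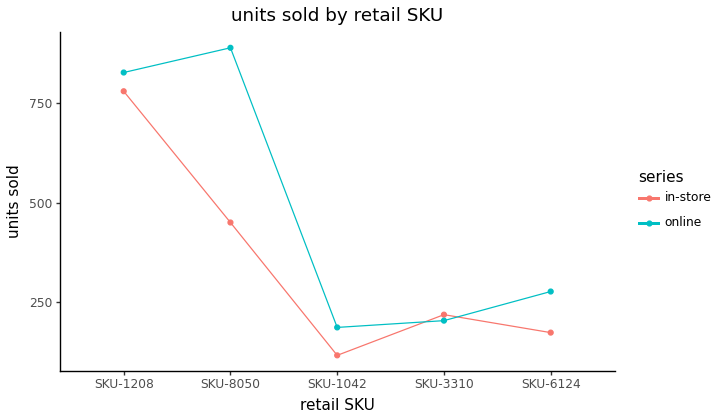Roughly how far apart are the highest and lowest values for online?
Max SKU-8050 ≈ 900, min SKU-1042 ≈ 200; range ≈ 700.

≈ 700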